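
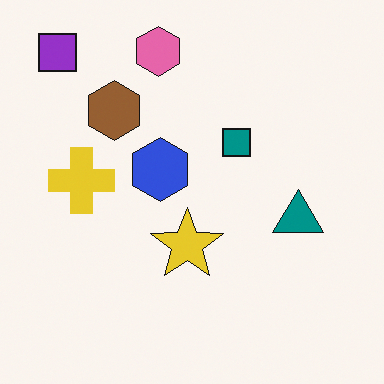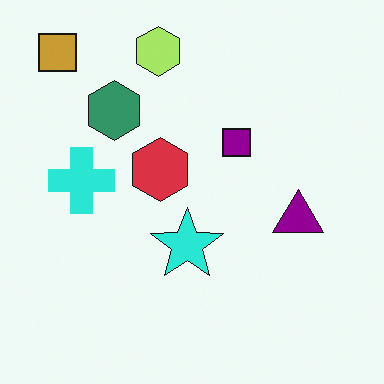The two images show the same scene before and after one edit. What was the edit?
The second image is the first hue-shifted noticeably.

Every shape's color has rotated by the same amount around the hue wheel — a uniform hue shift.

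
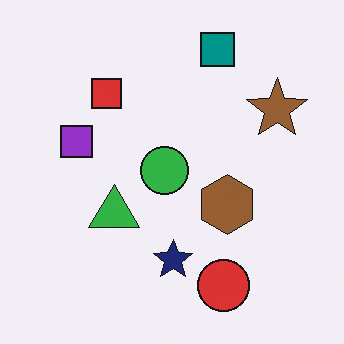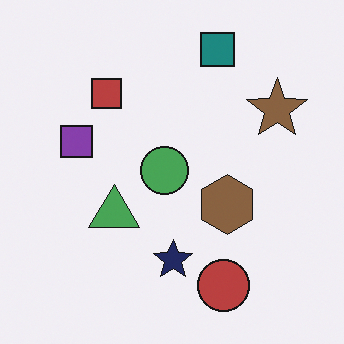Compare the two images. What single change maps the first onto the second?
It was slightly desaturated.

All colors are more muted and greyish — a global saturation change.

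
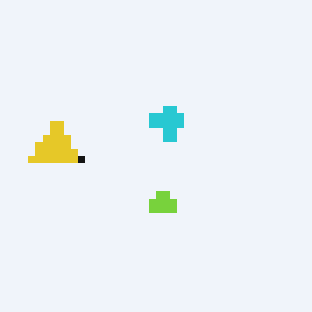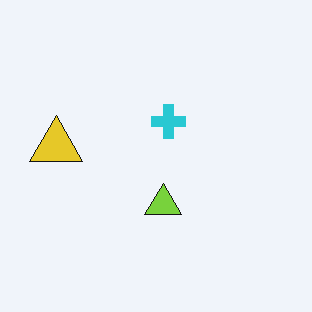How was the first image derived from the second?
The transformation is: moderately pixelated.

Shapes are reduced to large square blocks; fine edges and outlines are lost — a downscale-then-upscale (mosaic) effect.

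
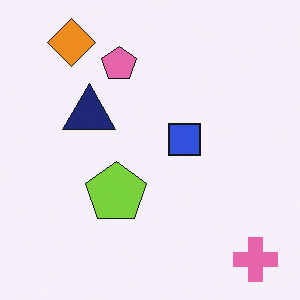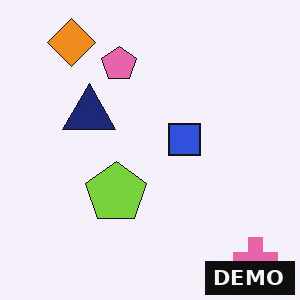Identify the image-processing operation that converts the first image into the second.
This is the original image watermarked with the text "DEMO" in the lower-right corner.

A dark label reading "DEMO" appears in the lower-right corner.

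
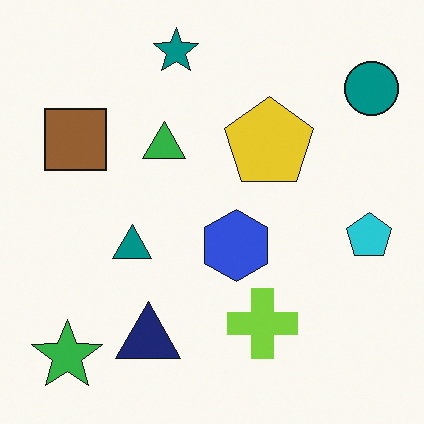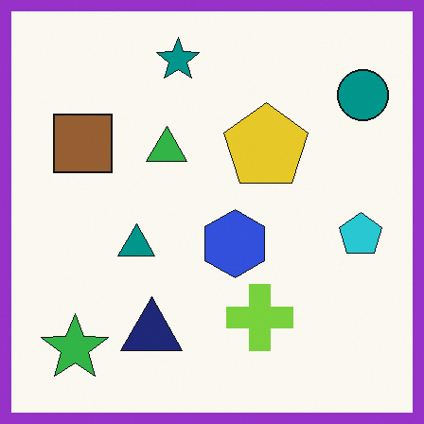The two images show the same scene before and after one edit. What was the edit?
The second image is the first framed with a purple border.

A solid purple frame runs around the edge of the second image, with the content slightly shrunk inside it.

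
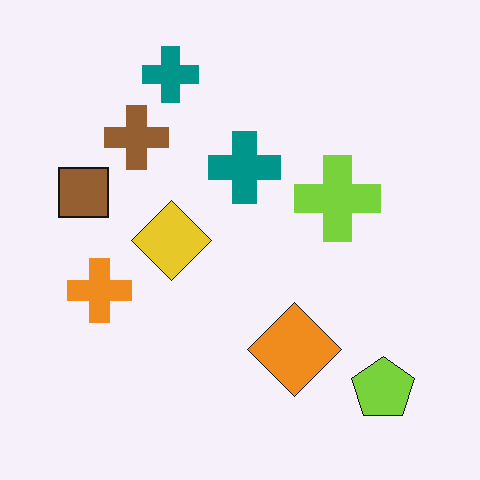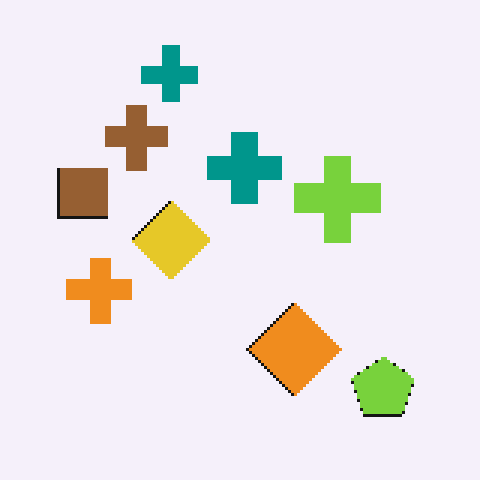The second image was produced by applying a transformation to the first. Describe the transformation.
It was lightly pixelated (a mild mosaic effect).

Shapes are reduced to large square blocks; fine edges and outlines are lost — a downscale-then-upscale (mosaic) effect.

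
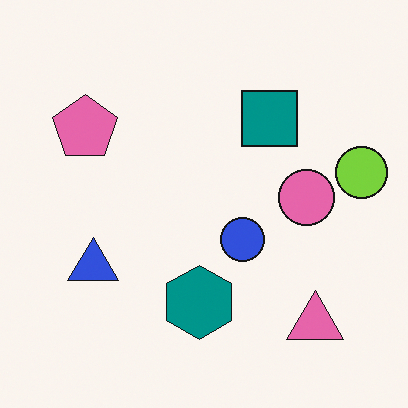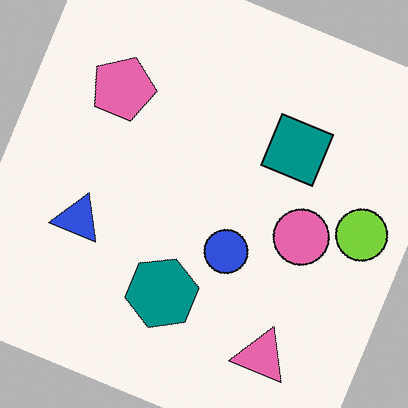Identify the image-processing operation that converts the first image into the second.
The second image is the first rotated clockwise by a clearly visible amount.

Every shape is tilted by the same angle and the image corners show triangular fill wedges — a whole-image rotation by a non-right angle.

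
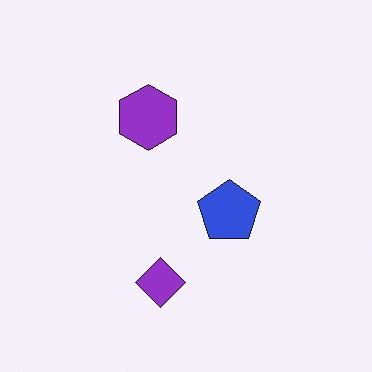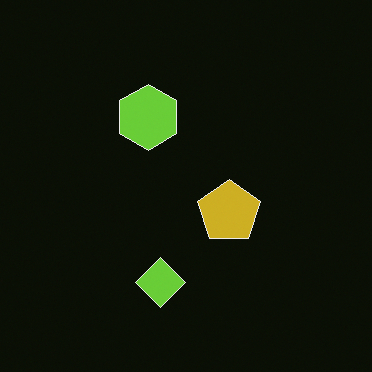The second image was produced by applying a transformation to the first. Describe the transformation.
Color-inverted (negative).

The light background has become dark and every shape's color is its complement — a photographic negative.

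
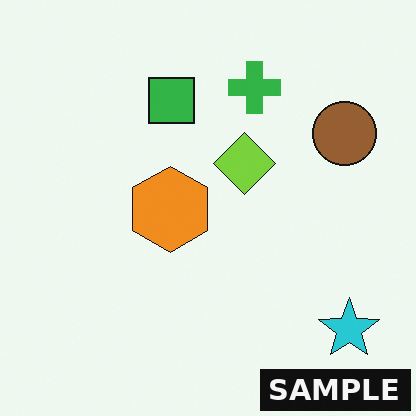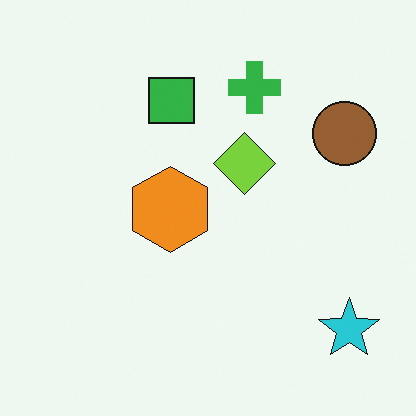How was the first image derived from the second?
This is the original image watermarked with the text "SAMPLE" in the lower-right corner.

A dark label reading "SAMPLE" appears in the lower-right corner.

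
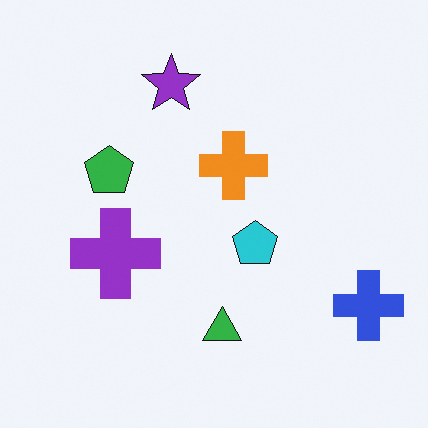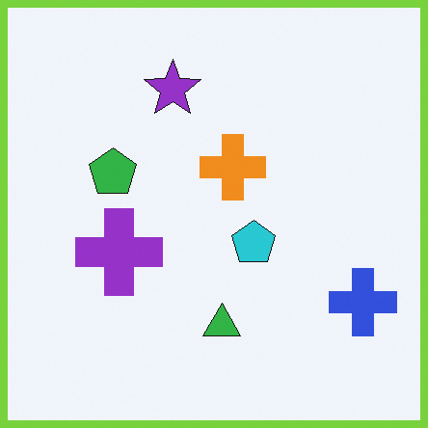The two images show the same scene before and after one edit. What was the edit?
This is the original image framed with a lime border.

A solid lime frame runs around the edge of the second image, with the content slightly shrunk inside it.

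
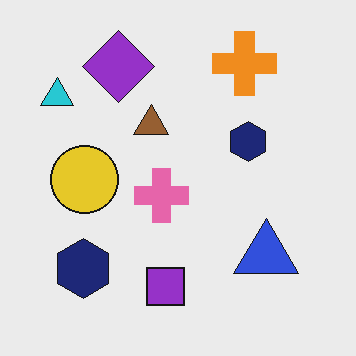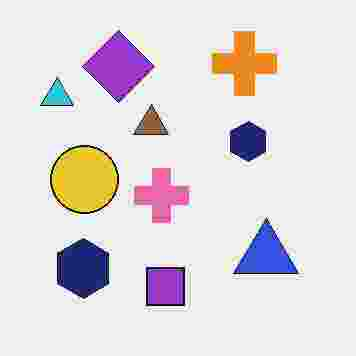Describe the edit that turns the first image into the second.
Heavily JPEG-compressed with obvious blocking artifacts.

Blocky 8×8 compression artifacts appear around shape edges and the flat background shows ringing — characteristic JPEG degradation.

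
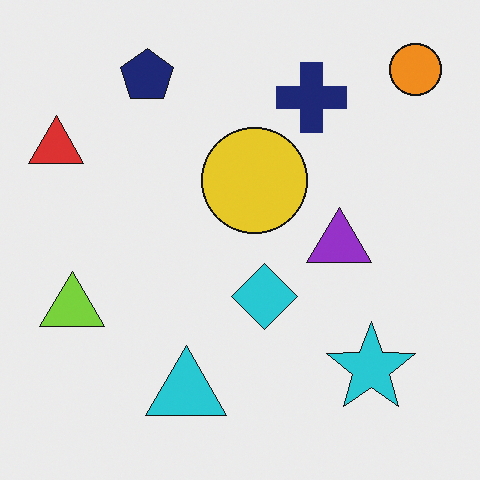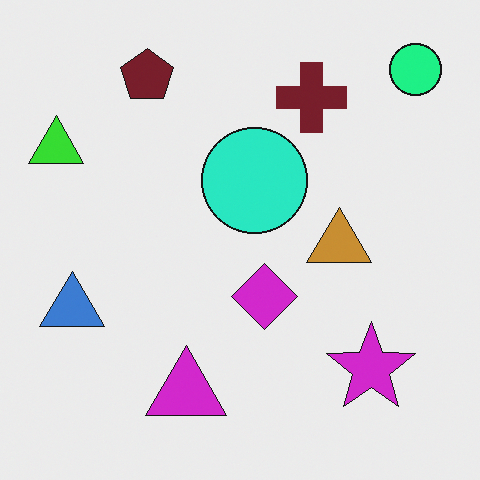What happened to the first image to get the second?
Hue-shifted by a moderate amount.

Every shape's color has rotated by the same amount around the hue wheel — a uniform hue shift.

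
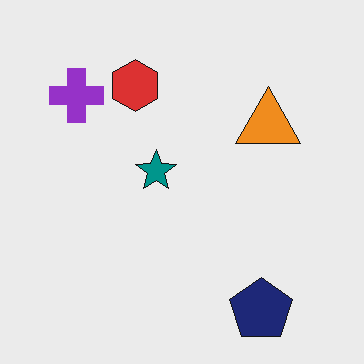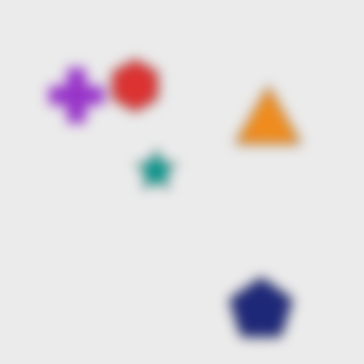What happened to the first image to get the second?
This is the original image strongly gaussian-blurred.

Shape edges and outlines are uniformly softened across the whole image.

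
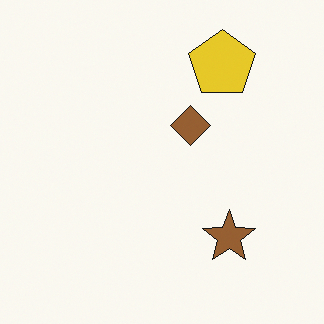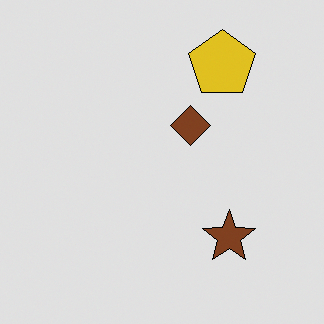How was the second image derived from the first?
It was posterized to a reduced palette.

Each flat color has snapped to a coarser quantized level — most visibly, the near-white background has dropped to a flat grey.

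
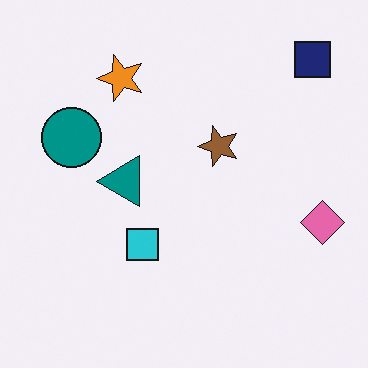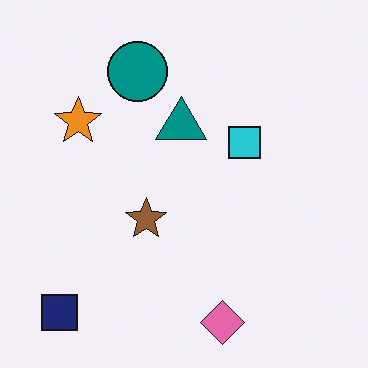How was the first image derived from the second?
Transposed (reflected across the top-left ↔ bottom-right diagonal).

Shapes have swapped their row and column positions — what was in the top-right is now in the bottom-left — a diagonal reflection.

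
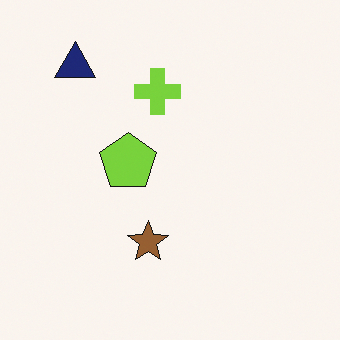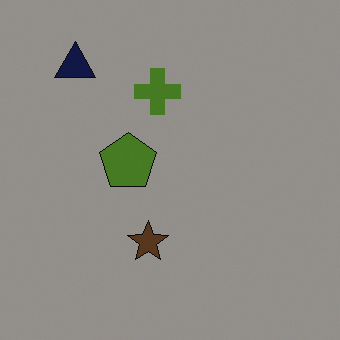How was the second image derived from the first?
This is the original image substantially darkened.

Every pixel — background and shapes alike — is uniformly darkened.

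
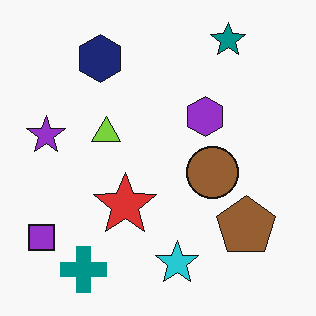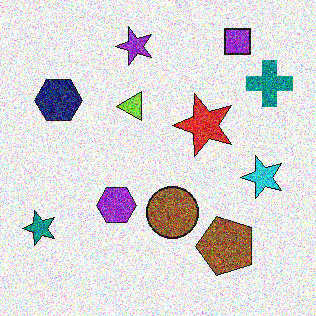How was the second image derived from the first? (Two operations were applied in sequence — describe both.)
This is the original image transposed (reflected across the top-left ↔ bottom-right diagonal), then degraded with a thick layer of grain.

Shapes have swapped their row and column positions — what was in the top-right is now in the bottom-left — a diagonal reflection. Random speckle covers the whole image, including the flat background.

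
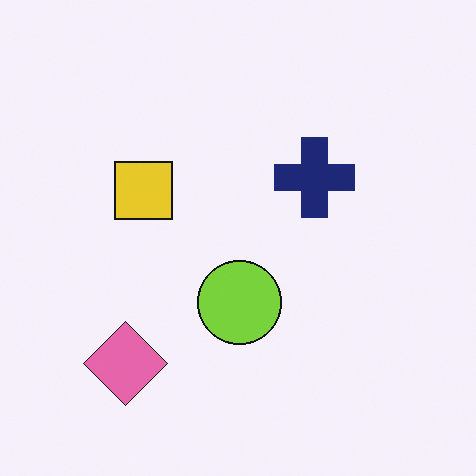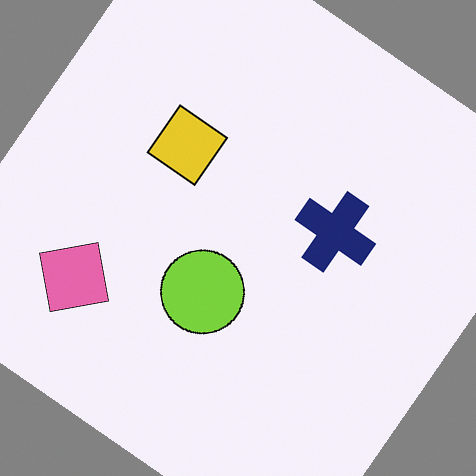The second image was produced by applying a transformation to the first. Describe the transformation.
This is the original image rotated clockwise by a large amount — several tens of degrees.

Every shape is tilted by the same angle and the image corners show triangular fill wedges — a whole-image rotation by a non-right angle.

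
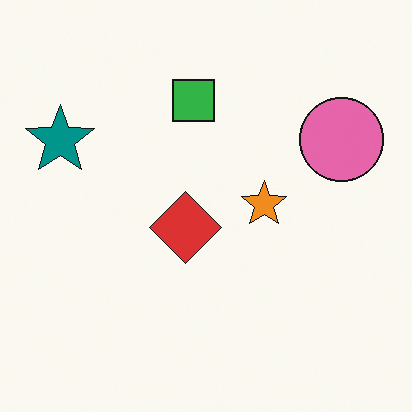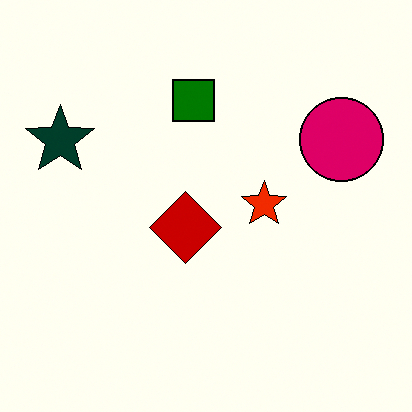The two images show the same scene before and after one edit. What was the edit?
The transformation is: given much higher contrast.

Tones are pushed away from mid-grey across the whole image — a global contrast change.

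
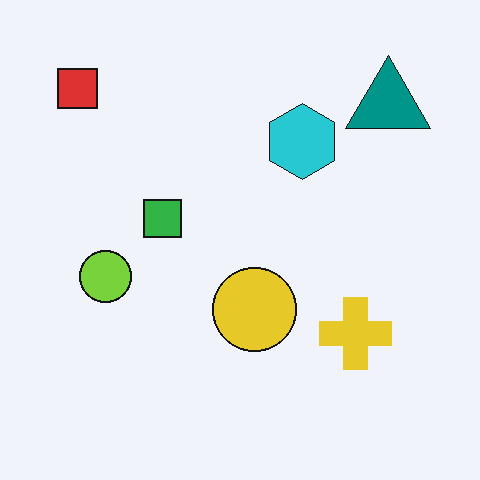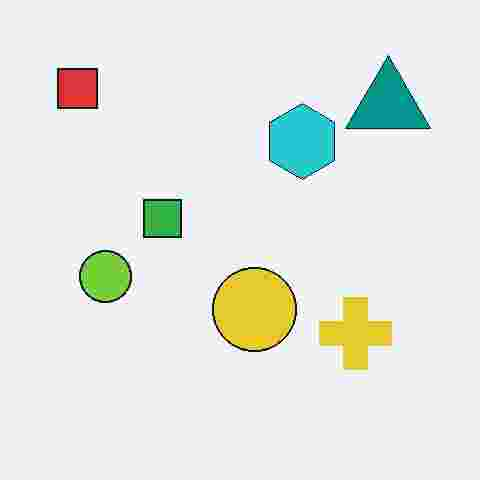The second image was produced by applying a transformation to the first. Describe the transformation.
This is the original image degraded with heavy JPEG compression.

Blocky 8×8 compression artifacts appear around shape edges and the flat background shows ringing — characteristic JPEG degradation.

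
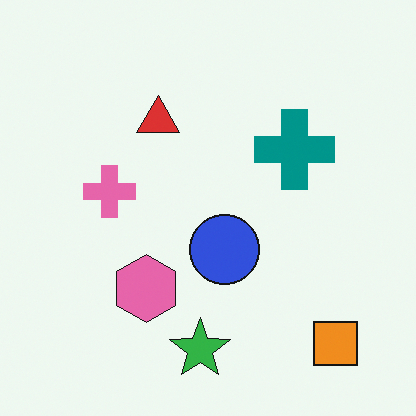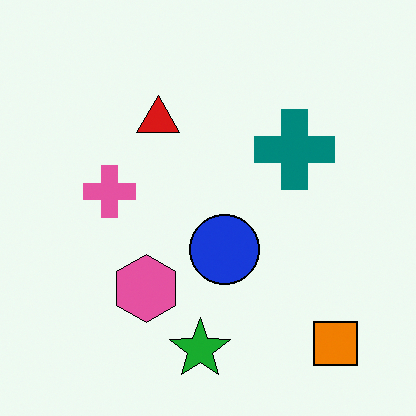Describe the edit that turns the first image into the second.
The image was given slightly increased contrast.

Tones are pushed away from mid-grey across the whole image — a global contrast change.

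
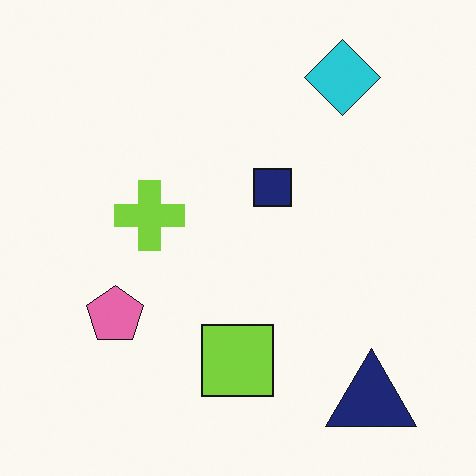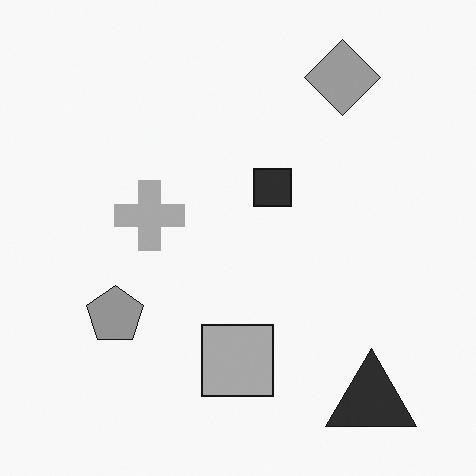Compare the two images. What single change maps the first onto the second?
The transformation is: converted to grayscale.

All color is removed — every shape is now a shade of grey.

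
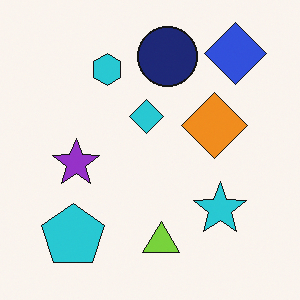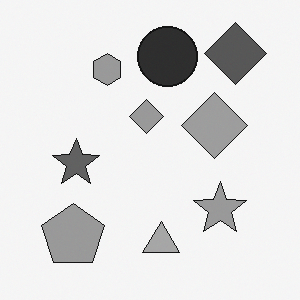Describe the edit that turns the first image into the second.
This is the original image converted to grayscale.

All color is removed — every shape is now a shade of grey.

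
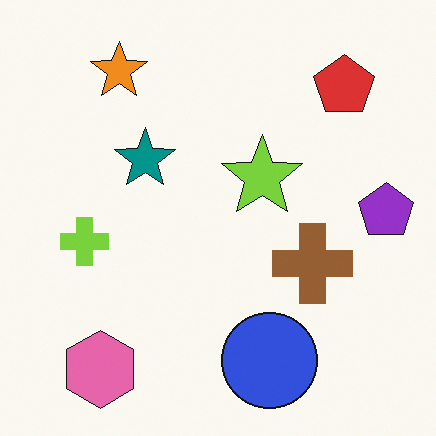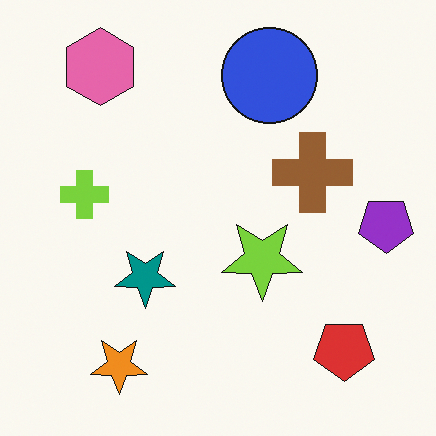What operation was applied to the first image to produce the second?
This is the original image flipped vertically (top ↔ bottom).

The pink hexagon is in the bottom-left of the first image and the top-left of the second — shapes on opposite sides of the horizontal midline have swapped in a mirror flip.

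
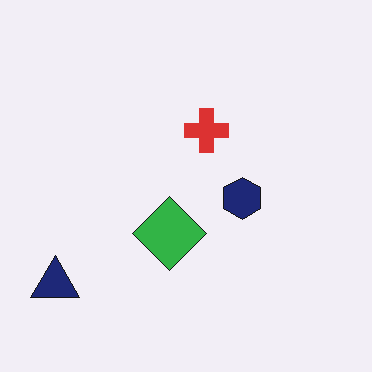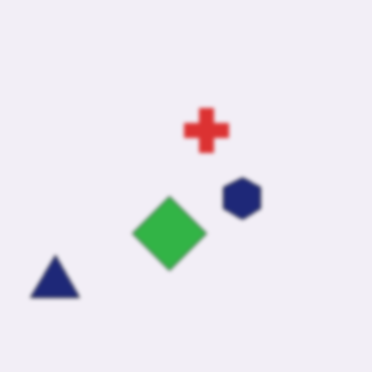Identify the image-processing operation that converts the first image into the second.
Given a subtle gaussian blur.

Shape edges and outlines are uniformly softened across the whole image.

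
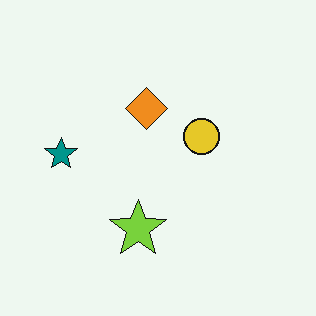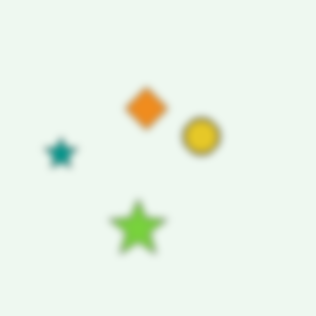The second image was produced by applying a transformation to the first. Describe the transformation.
Moderately blurred.

Shape edges and outlines are uniformly softened across the whole image.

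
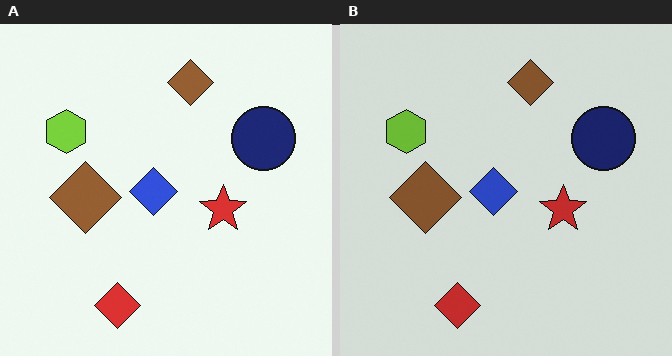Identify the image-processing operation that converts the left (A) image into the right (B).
The right (B) image is the left (A) slightly darkened.

Every pixel — background and shapes alike — is uniformly darkened.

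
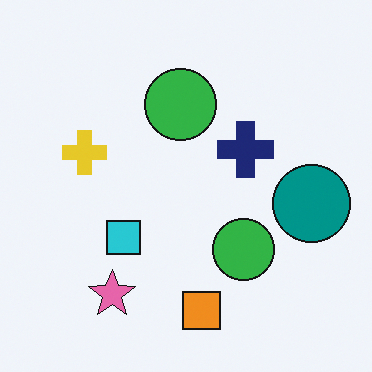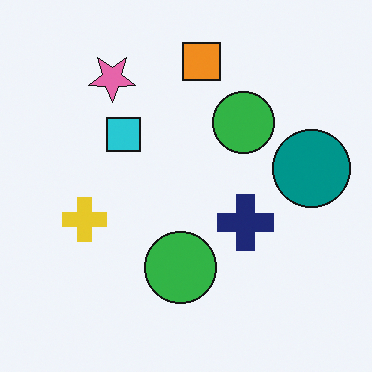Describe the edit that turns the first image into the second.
The image was flipped vertically (top ↔ bottom).

The orange square is in the bottom of the first image and the top of the second — shapes on opposite sides of the horizontal midline have swapped in a mirror flip.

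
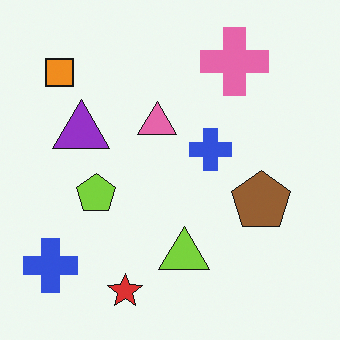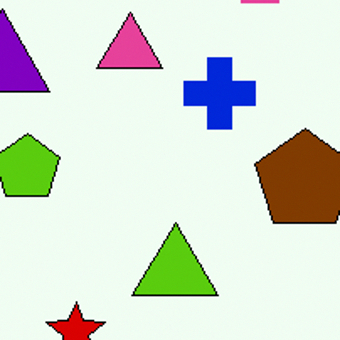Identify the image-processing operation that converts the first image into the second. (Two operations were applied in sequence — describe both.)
The second image is the first given slightly increased contrast, then cropped to a noticeably smaller region and rescaled.

Tones are pushed away from mid-grey across the whole image — a global contrast change. The visible shapes are larger and the field of view is narrower; shapes near the original edges may be partly or wholly outside the frame — a crop-and-rescale.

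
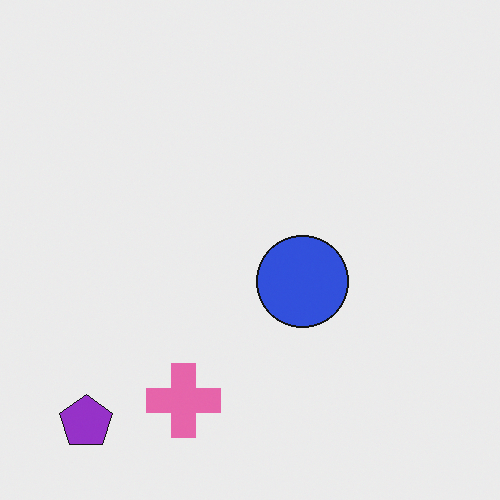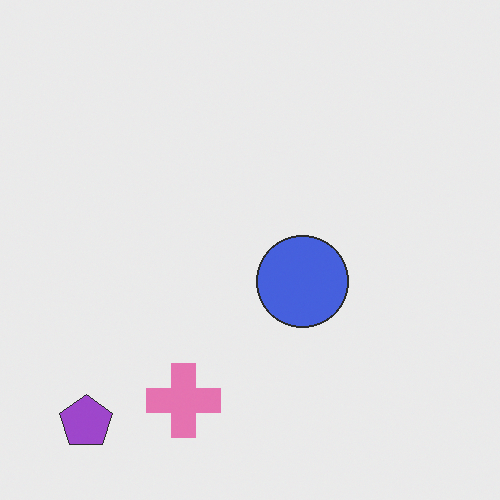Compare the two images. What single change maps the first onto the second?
The transformation is: given slightly reduced contrast.

Tones are pushed toward mid-grey across the whole image — a global contrast change.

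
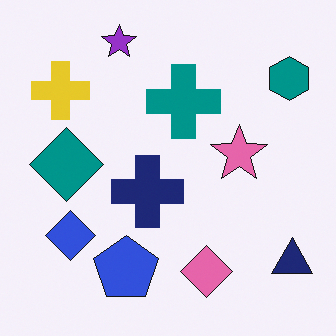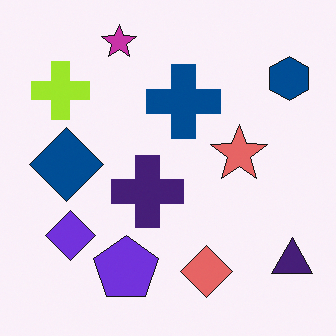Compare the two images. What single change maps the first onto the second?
Hue-shifted slightly.

Every shape's color has rotated by the same amount around the hue wheel — a uniform hue shift.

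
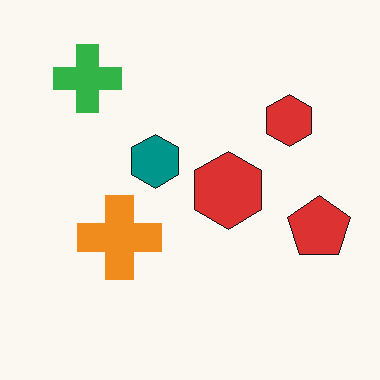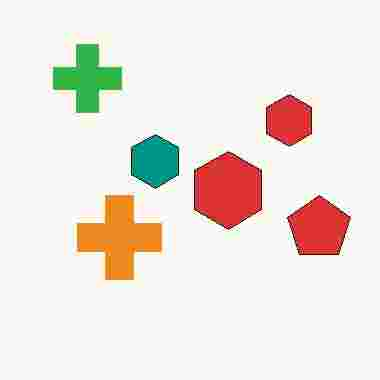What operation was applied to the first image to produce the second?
It was degraded with heavy JPEG compression.

Blocky 8×8 compression artifacts appear around shape edges and the flat background shows ringing — characteristic JPEG degradation.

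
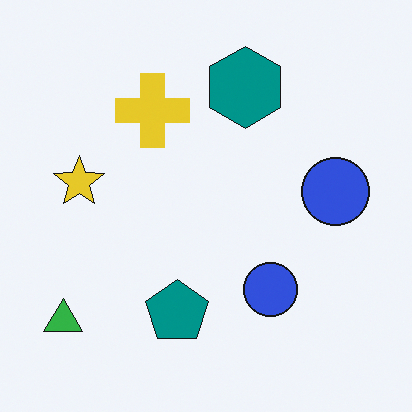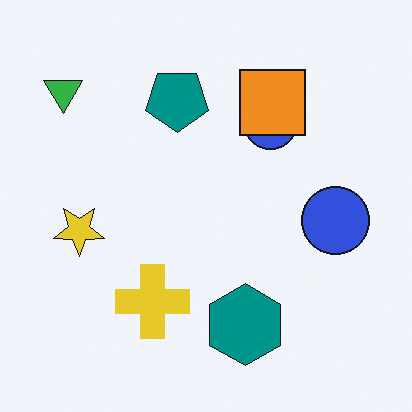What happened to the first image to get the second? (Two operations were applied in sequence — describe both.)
The image was flipped vertically (top ↔ bottom), then overlaid with an additional orange square.

The teal hexagon is in the top of the first image and the bottom of the second — shapes on opposite sides of the horizontal midline have swapped in a mirror flip. An orange square appears in the second image that is absent from the first.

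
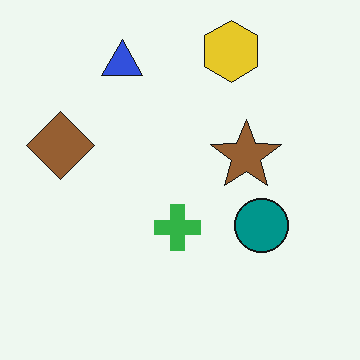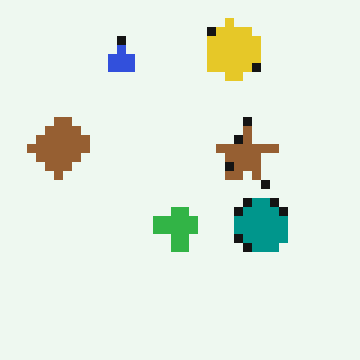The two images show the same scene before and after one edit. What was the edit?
The second image is the first heavily pixelated into large blocks.

Shapes are reduced to large square blocks; fine edges and outlines are lost — a downscale-then-upscale (mosaic) effect.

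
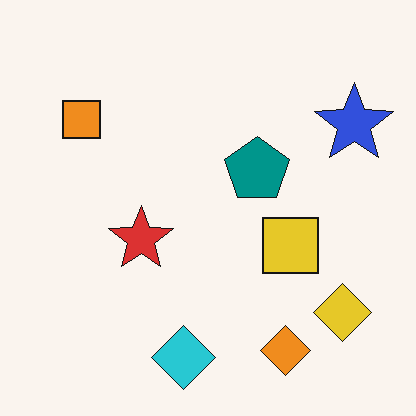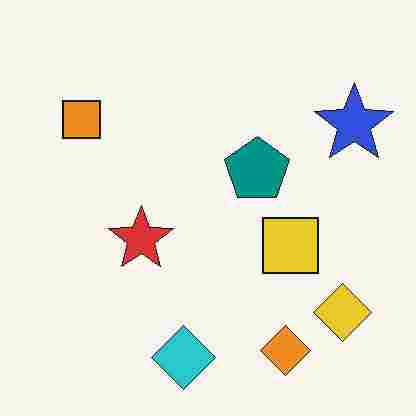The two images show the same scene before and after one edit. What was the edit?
The transformation is: degraded with heavy JPEG compression.

Blocky 8×8 compression artifacts appear around shape edges and the flat background shows ringing — characteristic JPEG degradation.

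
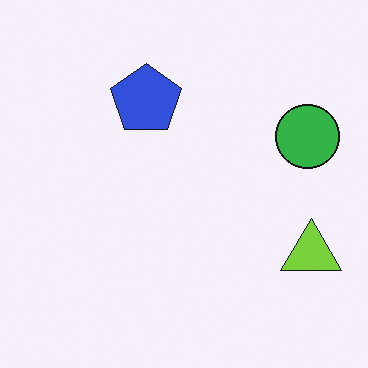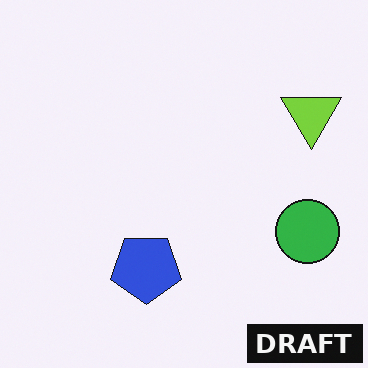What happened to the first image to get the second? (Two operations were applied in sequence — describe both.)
This is the original image flipped vertically (top ↔ bottom), then watermarked with the text "DRAFT" in the lower-right corner.

The blue pentagon is in the top of the first image and the bottom of the second — shapes on opposite sides of the horizontal midline have swapped in a mirror flip. A dark label reading "DRAFT" appears in the lower-right corner.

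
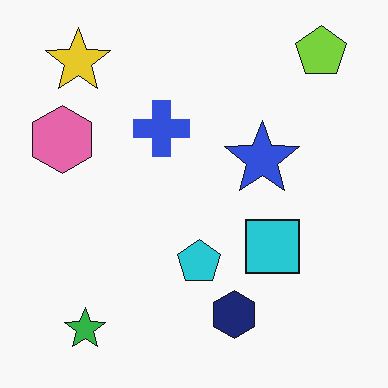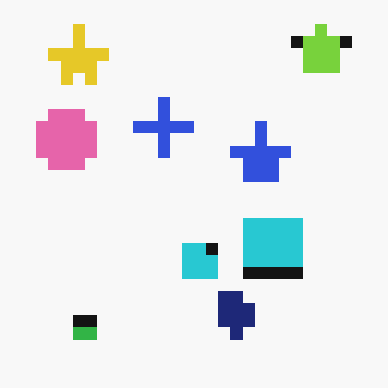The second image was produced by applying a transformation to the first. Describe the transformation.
The image was coarsely pixelated.

Shapes are reduced to large square blocks; fine edges and outlines are lost — a downscale-then-upscale (mosaic) effect.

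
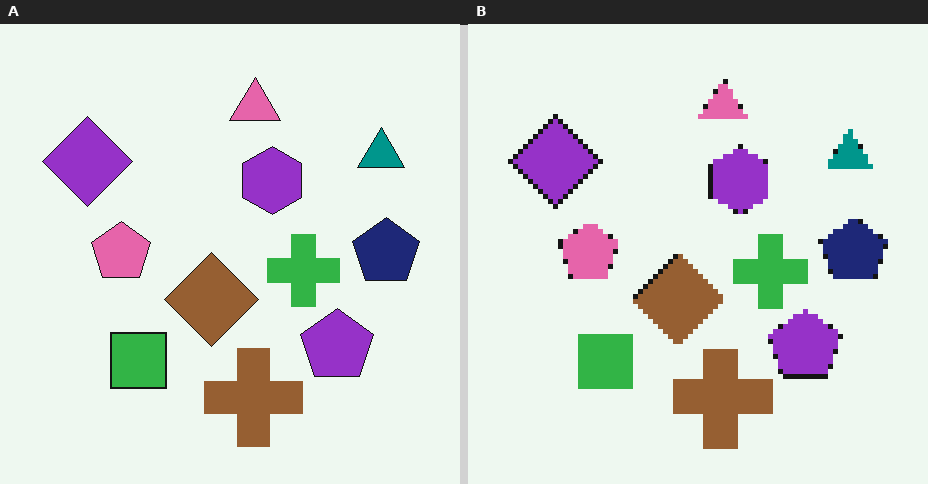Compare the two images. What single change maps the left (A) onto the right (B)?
This is the original image lightly pixelated (a mild mosaic effect).

Shapes are reduced to large square blocks; fine edges and outlines are lost — a downscale-then-upscale (mosaic) effect.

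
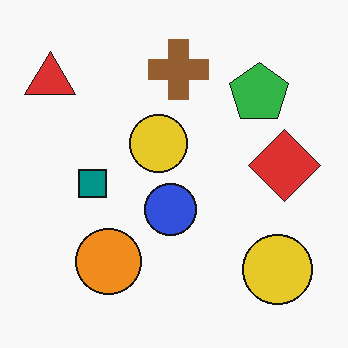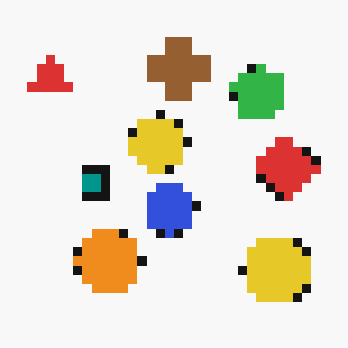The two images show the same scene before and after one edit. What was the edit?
This is the original image heavily pixelated into large blocks.

Shapes are reduced to large square blocks; fine edges and outlines are lost — a downscale-then-upscale (mosaic) effect.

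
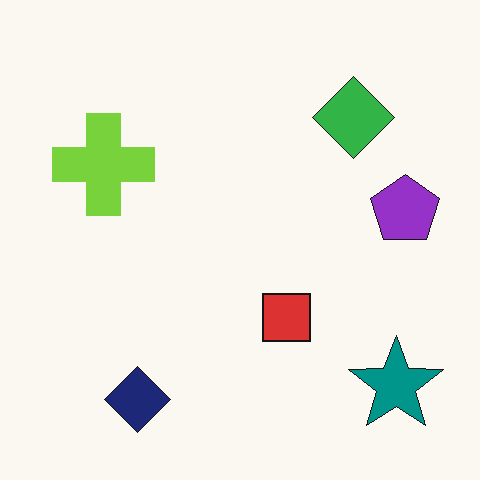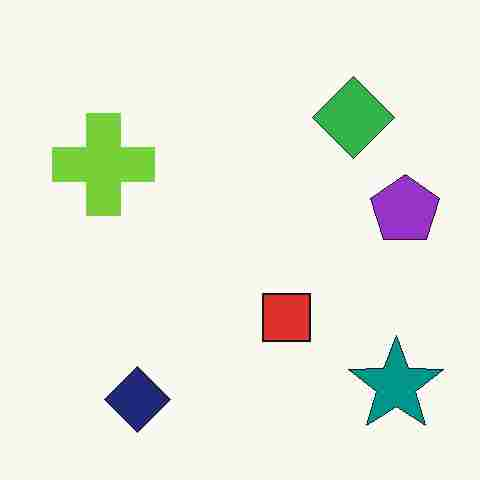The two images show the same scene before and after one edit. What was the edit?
The second image is the first heavily JPEG-compressed with obvious blocking artifacts.

Blocky 8×8 compression artifacts appear around shape edges and the flat background shows ringing — characteristic JPEG degradation.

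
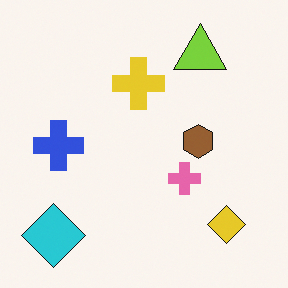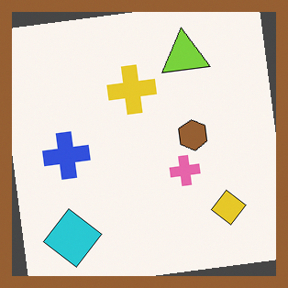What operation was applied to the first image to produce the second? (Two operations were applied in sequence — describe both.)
It was rotated counter-clockwise by a small amount, then framed with a brown border.

Every shape is tilted by the same angle and the image corners show triangular fill wedges — a whole-image rotation by a non-right angle. A solid brown frame runs around the edge of the second image, with the content slightly shrunk inside it.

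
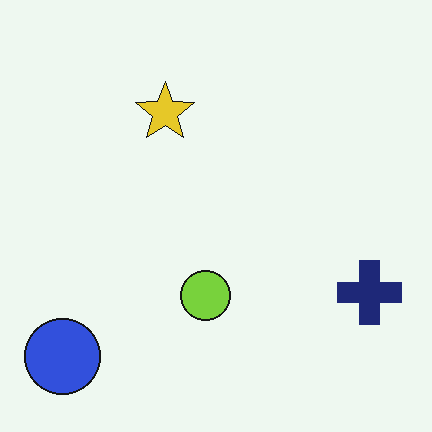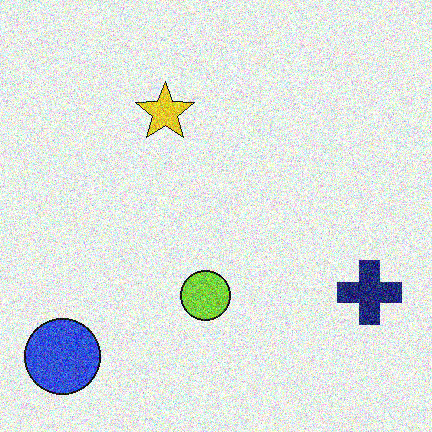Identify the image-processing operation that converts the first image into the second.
This is the original image degraded with strong gaussian noise.

Random speckle covers the whole image, including the flat background.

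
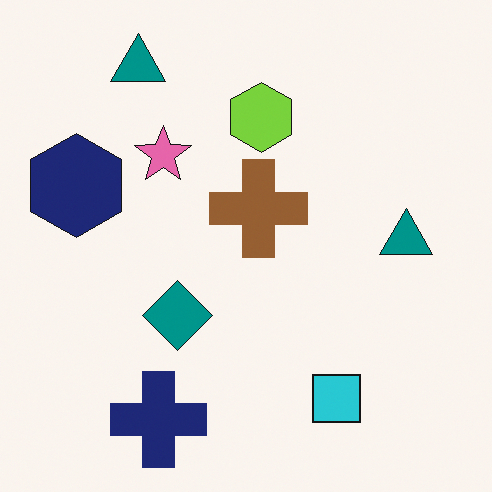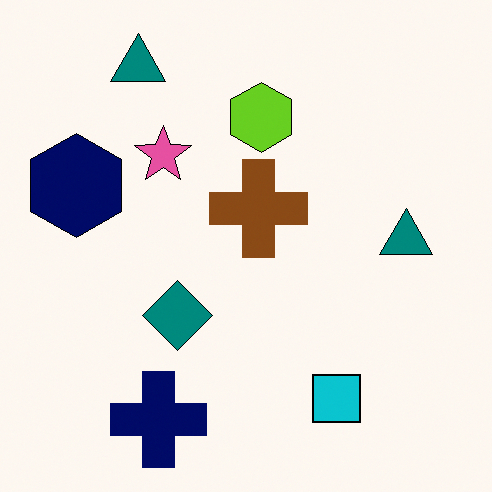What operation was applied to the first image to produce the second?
This is the original image given slightly increased contrast.

Tones are pushed away from mid-grey across the whole image — a global contrast change.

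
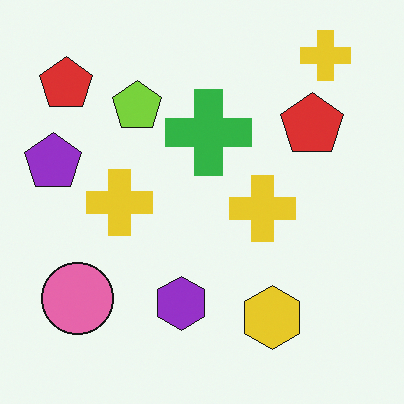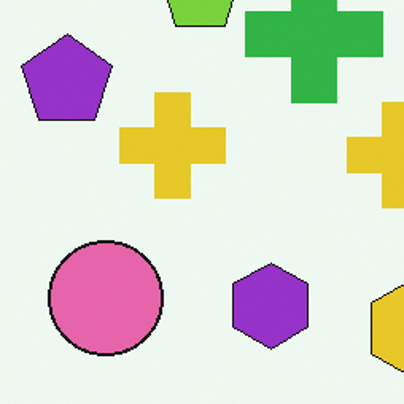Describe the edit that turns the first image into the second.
Cropped to a modestly smaller region and rescaled.

The visible shapes are larger and the field of view is narrower; shapes near the original edges may be partly or wholly outside the frame — a crop-and-rescale.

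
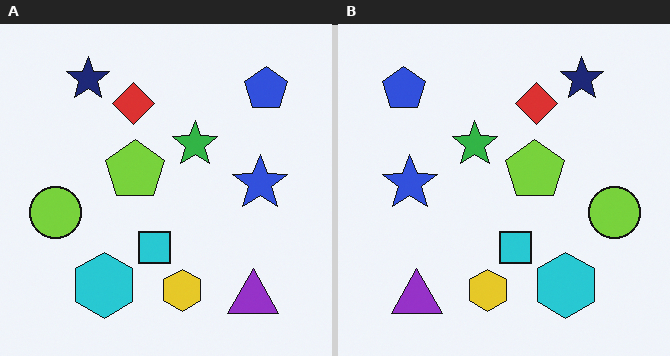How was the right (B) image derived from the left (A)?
The transformation is: flipped horizontally (left ↔ right).

The lime circle is in the left of the left (A) image and the right of the right (B) — shapes on opposite sides of the vertical midline have swapped in a mirror flip.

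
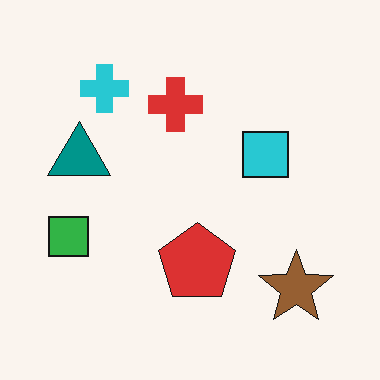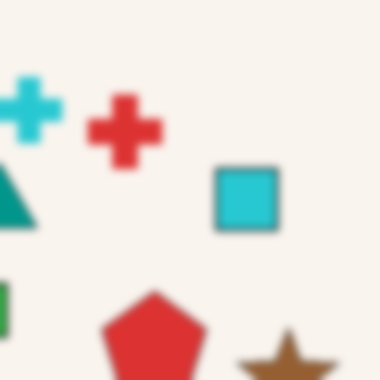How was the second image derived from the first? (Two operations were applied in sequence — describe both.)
The transformation is: cropped to a modestly smaller region and rescaled, then moderately blurred.

The visible shapes are larger and the field of view is narrower; shapes near the original edges may be partly or wholly outside the frame — a crop-and-rescale. Shape edges and outlines are uniformly softened across the whole image.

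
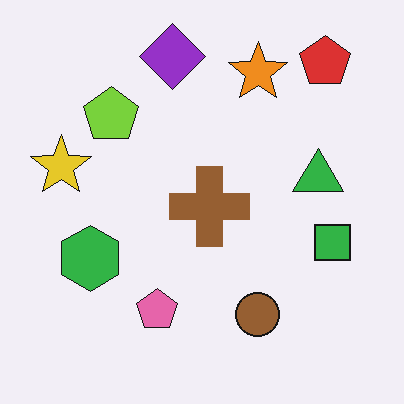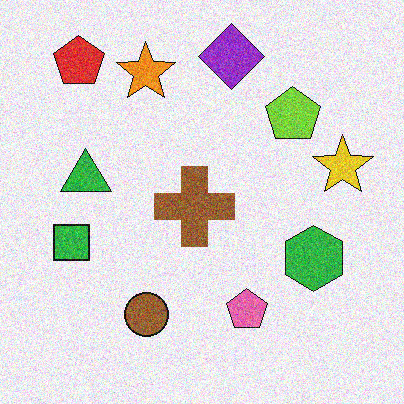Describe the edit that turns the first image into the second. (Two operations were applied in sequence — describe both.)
It was degraded with visible gaussian noise, then flipped horizontally (left ↔ right).

Random speckle covers the whole image, including the flat background. The yellow star is in the left of the first image and the right of the second — shapes on opposite sides of the vertical midline have swapped in a mirror flip.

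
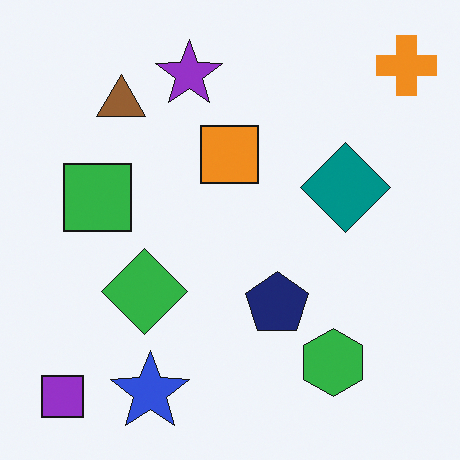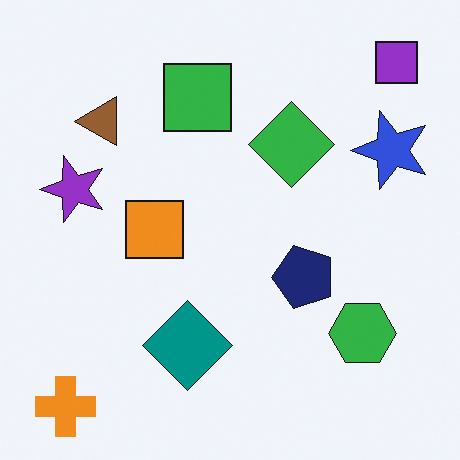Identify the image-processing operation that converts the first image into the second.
The second image is the first transposed (reflected across the top-left ↔ bottom-right diagonal).

Shapes have swapped their row and column positions — what was in the top-right is now in the bottom-left — a diagonal reflection.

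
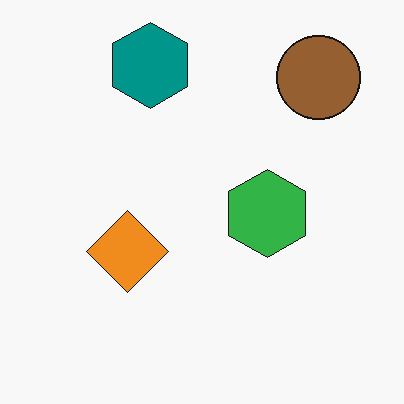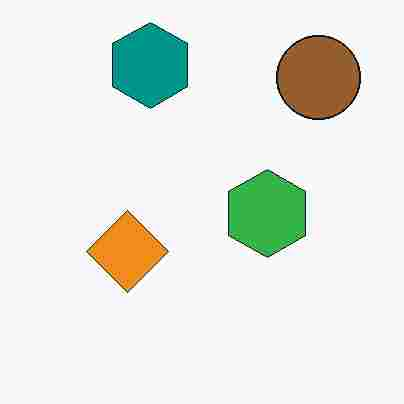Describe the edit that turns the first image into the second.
Heavily JPEG-compressed with obvious blocking artifacts.

Blocky 8×8 compression artifacts appear around shape edges and the flat background shows ringing — characteristic JPEG degradation.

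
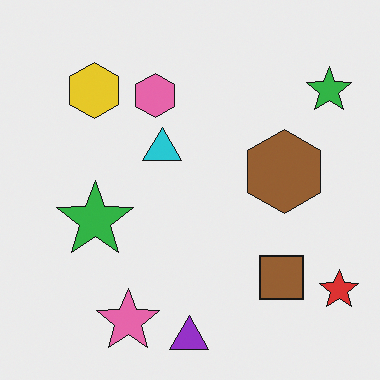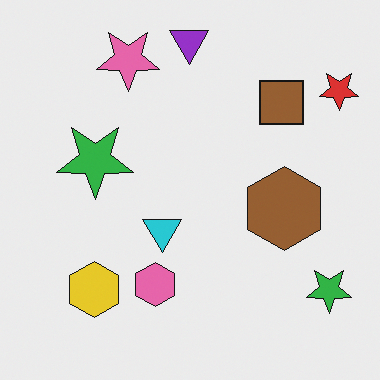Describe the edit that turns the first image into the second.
It was flipped vertically (top ↔ bottom).

The purple triangle is in the bottom of the first image and the top of the second — shapes on opposite sides of the horizontal midline have swapped in a mirror flip.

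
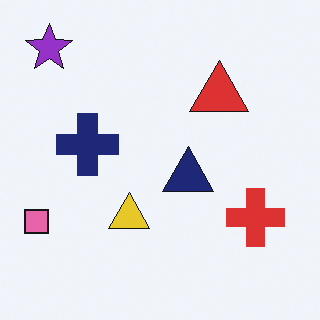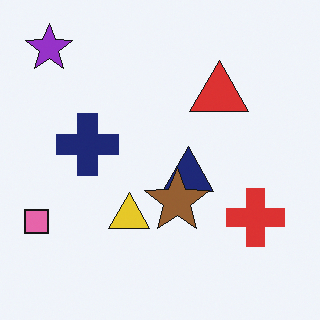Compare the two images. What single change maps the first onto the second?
It was overlaid with an additional brown star.

A brown star appears in the second image that is absent from the first.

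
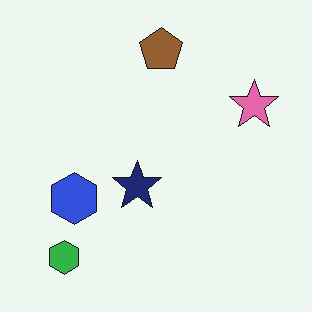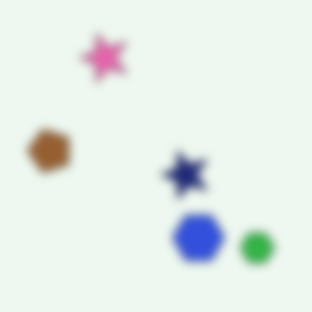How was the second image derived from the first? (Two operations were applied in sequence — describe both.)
It was strongly gaussian-blurred, then rotated 90° counter-clockwise.

Shape edges and outlines are uniformly softened across the whole image. The green hexagon sits in the bottom-left of the first image and the bottom-right of the second — consistent with a whole-image 90° counter-clockwise rotation.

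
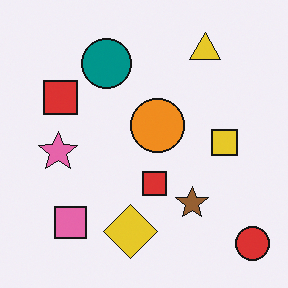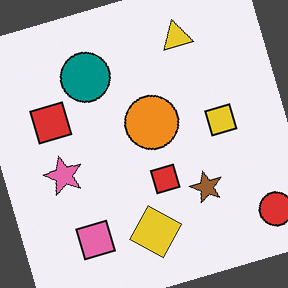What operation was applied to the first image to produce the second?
This is the original image rotated counter-clockwise by a clearly visible amount.

Every shape is tilted by the same angle and the image corners show triangular fill wedges — a whole-image rotation by a non-right angle.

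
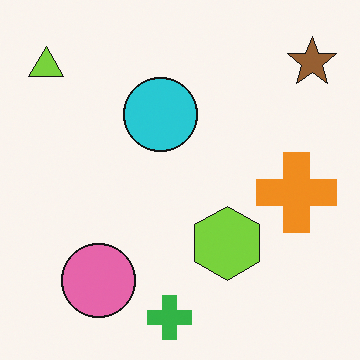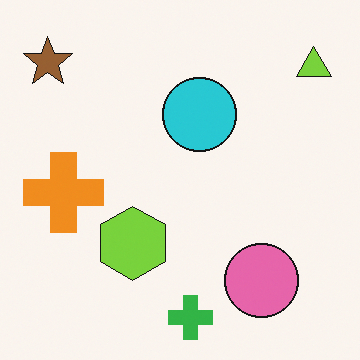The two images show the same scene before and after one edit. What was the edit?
It was flipped horizontally (left ↔ right).

The lime triangle is in the top-left of the first image and the top-right of the second — shapes on opposite sides of the vertical midline have swapped in a mirror flip.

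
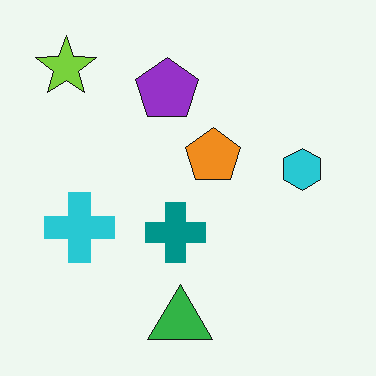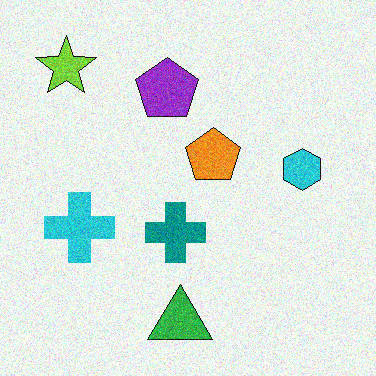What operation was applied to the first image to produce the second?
The image was degraded with moderate additive noise.

Random speckle covers the whole image, including the flat background.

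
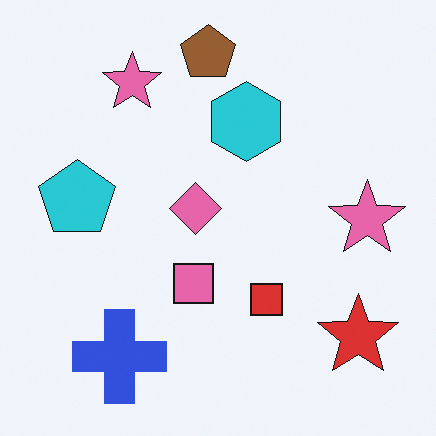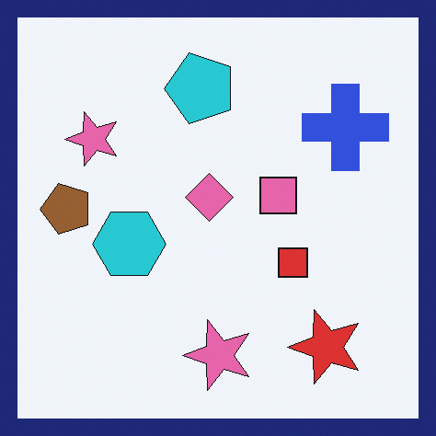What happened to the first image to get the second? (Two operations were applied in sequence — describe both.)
The second image is the first transposed (reflected across the top-left ↔ bottom-right diagonal), then framed with a navy border.

Shapes have swapped their row and column positions — what was in the top-right is now in the bottom-left — a diagonal reflection. A solid navy frame runs around the edge of the second image, with the content slightly shrunk inside it.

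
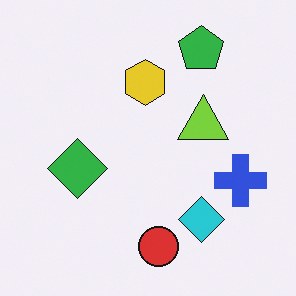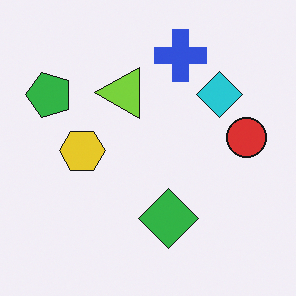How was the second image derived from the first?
The second image is the first rotated 90° counter-clockwise.

The green pentagon sits in the top-right of the first image and the top-left of the second — consistent with a whole-image 90° counter-clockwise rotation.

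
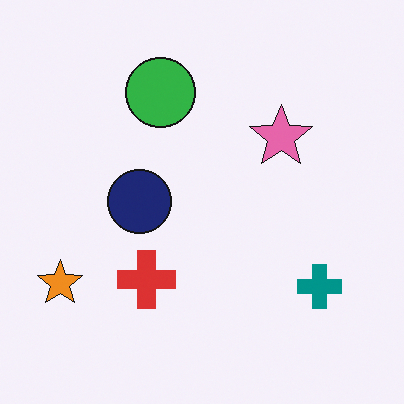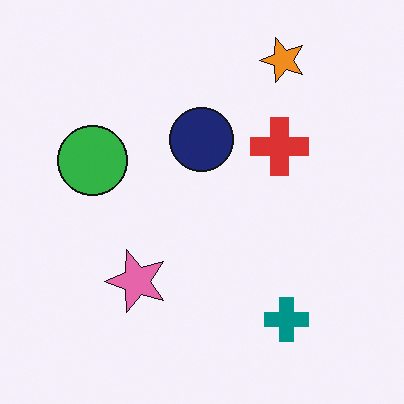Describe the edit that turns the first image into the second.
It was transposed (reflected across the top-left ↔ bottom-right diagonal).

Shapes have swapped their row and column positions — what was in the top-right is now in the bottom-left — a diagonal reflection.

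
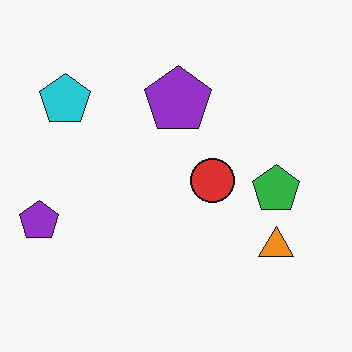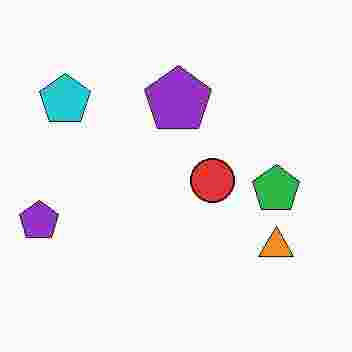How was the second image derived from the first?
Degraded with heavy JPEG compression.

Blocky 8×8 compression artifacts appear around shape edges and the flat background shows ringing — characteristic JPEG degradation.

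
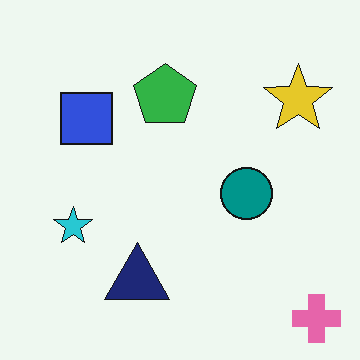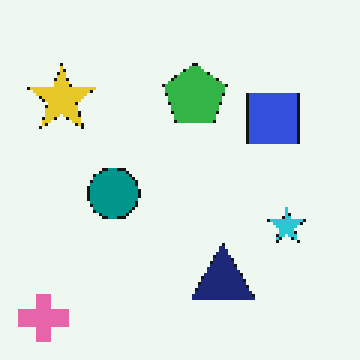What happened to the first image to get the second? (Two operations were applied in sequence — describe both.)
The second image is the first flipped horizontally (left ↔ right), then mildly pixelated.

The pink cross is in the bottom-right of the first image and the bottom-left of the second — shapes on opposite sides of the vertical midline have swapped in a mirror flip. Shapes are reduced to large square blocks; fine edges and outlines are lost — a downscale-then-upscale (mosaic) effect.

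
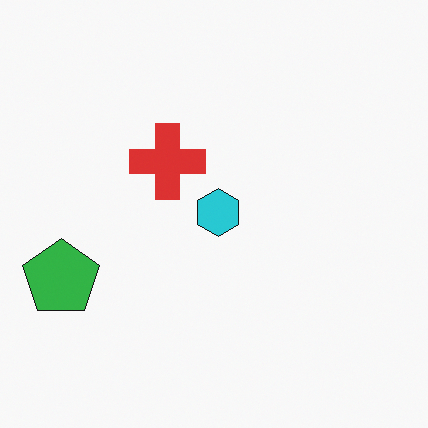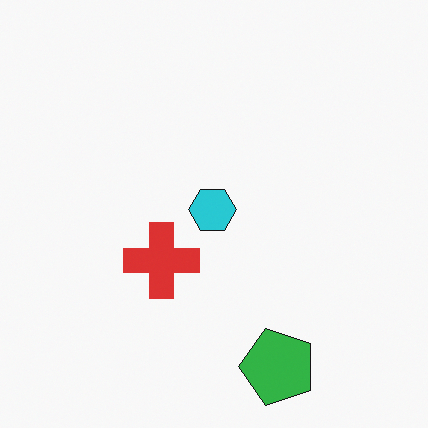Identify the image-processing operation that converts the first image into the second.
The image was rotated 90° counter-clockwise.

The green pentagon sits in the left of the first image and the bottom of the second — consistent with a whole-image 90° counter-clockwise rotation.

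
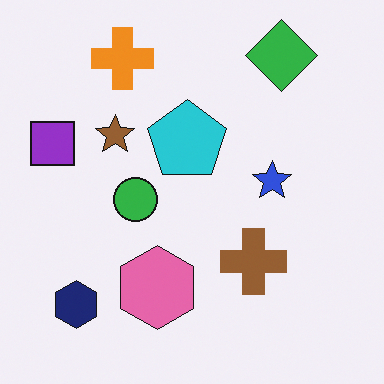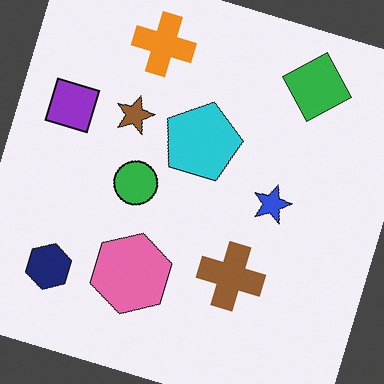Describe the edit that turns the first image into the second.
The second image is the first rotated clockwise by a clearly visible amount.

Every shape is tilted by the same angle and the image corners show triangular fill wedges — a whole-image rotation by a non-right angle.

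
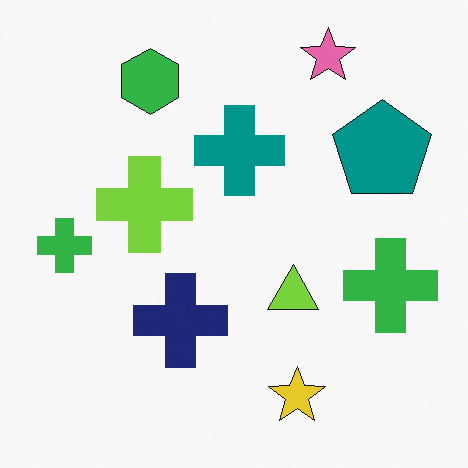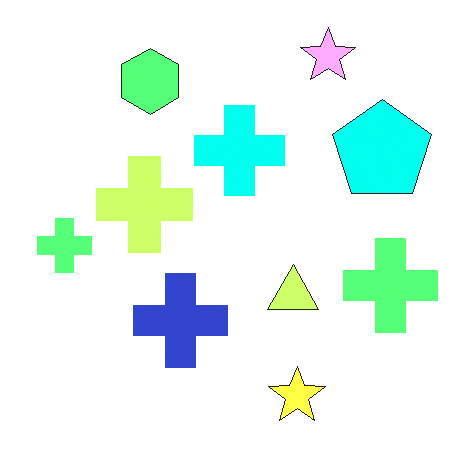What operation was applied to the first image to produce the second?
This is the original image substantially brightened.

Every pixel — background and shapes alike — is uniformly brightened.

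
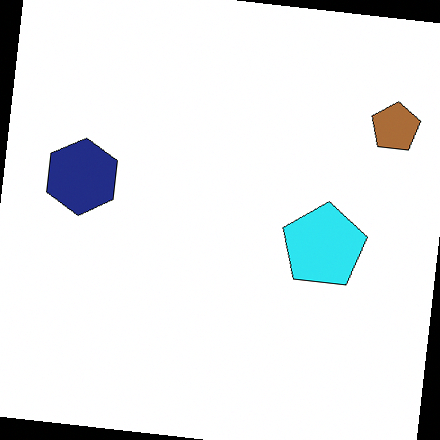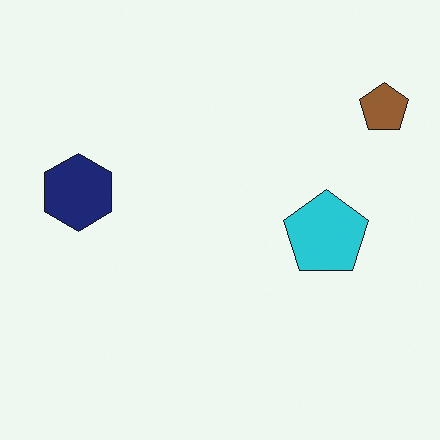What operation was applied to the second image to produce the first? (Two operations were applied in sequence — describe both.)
It was rotated clockwise by a small amount, then brightened a little.

Every shape is tilted by the same angle and the image corners show triangular fill wedges — a whole-image rotation by a non-right angle. Every pixel — background and shapes alike — is uniformly brightened.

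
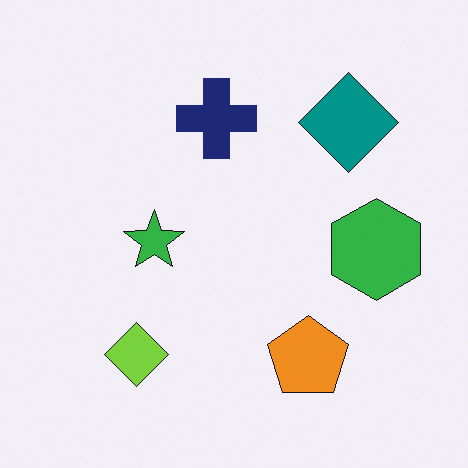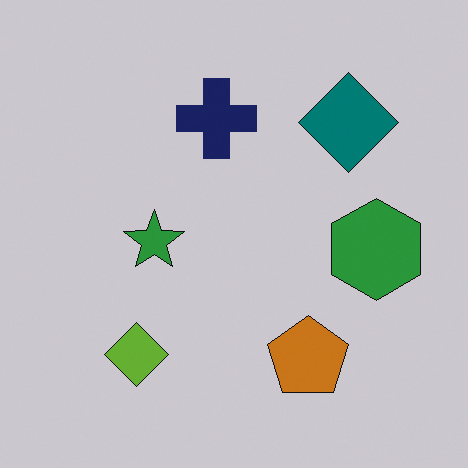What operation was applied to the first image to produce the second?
The transformation is: darkened a little.

Every pixel — background and shapes alike — is uniformly darkened.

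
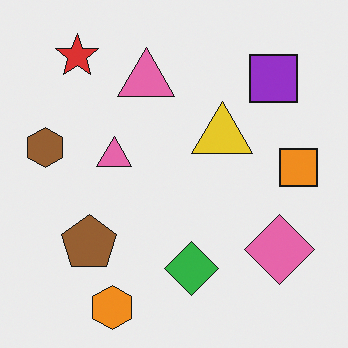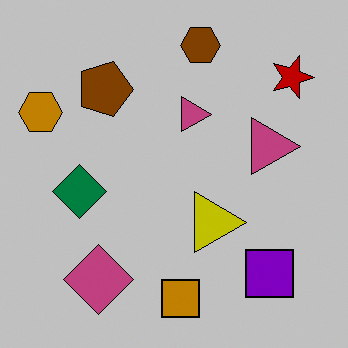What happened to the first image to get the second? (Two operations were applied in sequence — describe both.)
Heavily posterized to just a handful of flat colors, then rotated 90° clockwise.

Each flat color has snapped to a coarser quantized level — most visibly, the near-white background has dropped to a flat grey. The red star sits in the top-left of the first image and the top-right of the second — consistent with a whole-image 90° clockwise rotation.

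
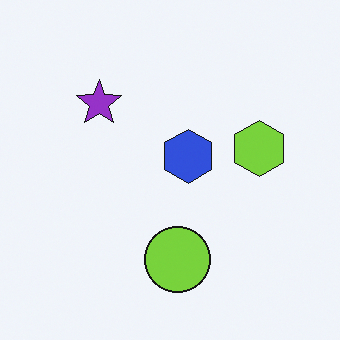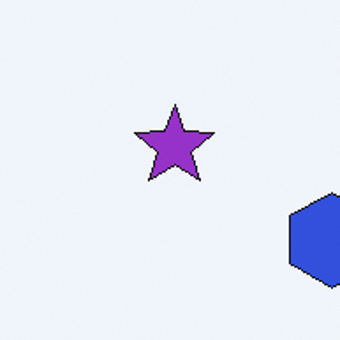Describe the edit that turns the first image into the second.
This is the original image cropped tightly and scaled back up.

The visible shapes are larger and the field of view is narrower; shapes near the original edges may be partly or wholly outside the frame — a crop-and-rescale.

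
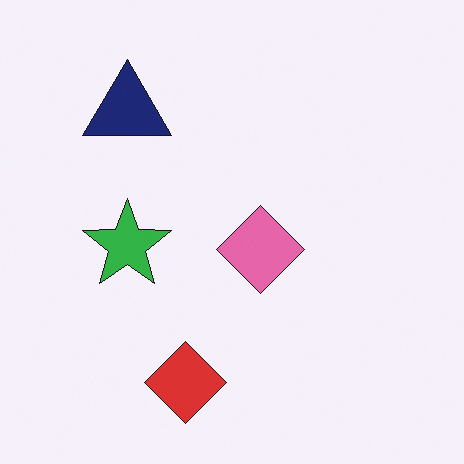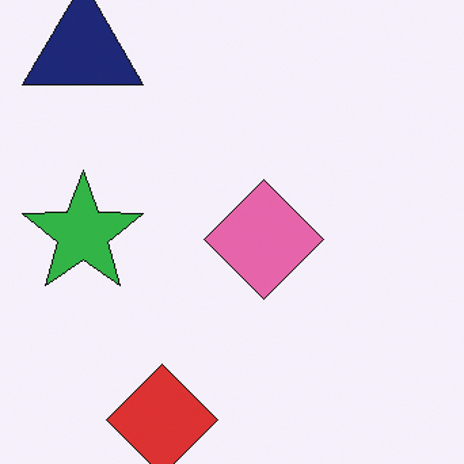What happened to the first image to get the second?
The image was cropped slightly and scaled back up.

The visible shapes are larger and the field of view is narrower; shapes near the original edges may be partly or wholly outside the frame — a crop-and-rescale.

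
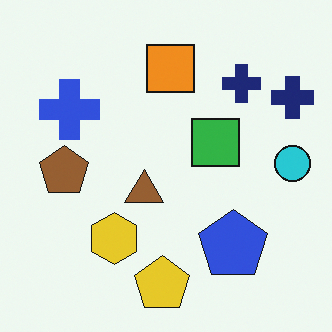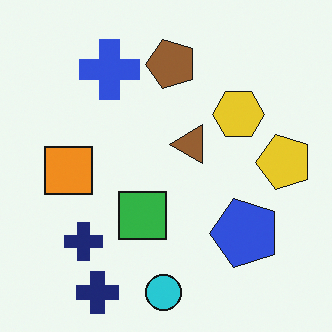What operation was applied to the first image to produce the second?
Transposed (reflected across the top-left ↔ bottom-right diagonal).

Shapes have swapped their row and column positions — what was in the top-right is now in the bottom-left — a diagonal reflection.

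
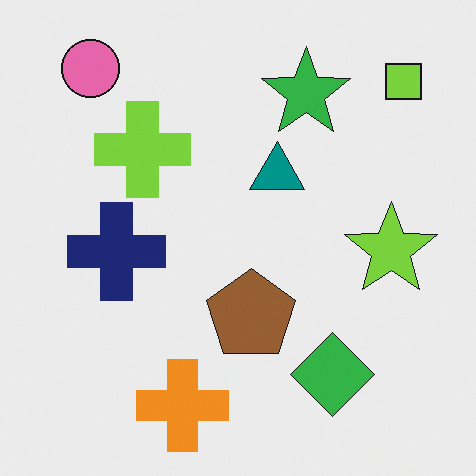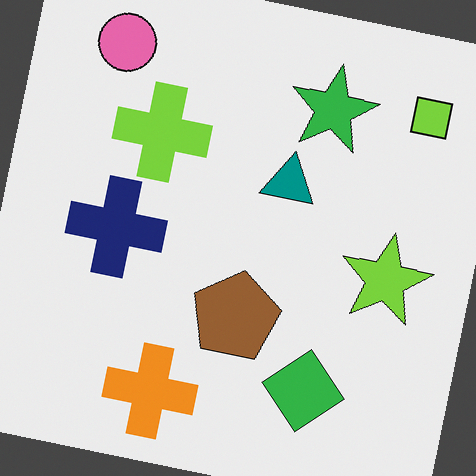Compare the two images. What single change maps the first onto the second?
It was rotated clockwise by a slight angle.

Every shape is tilted by the same angle and the image corners show triangular fill wedges — a whole-image rotation by a non-right angle.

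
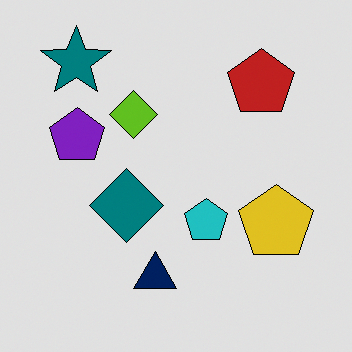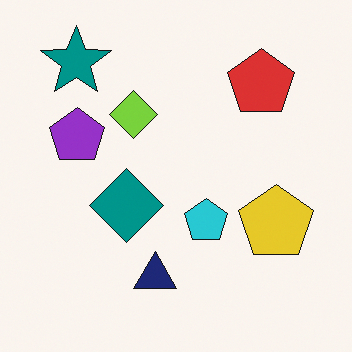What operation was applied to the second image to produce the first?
The first image is the second posterized to a reduced palette.

Each flat color has snapped to a coarser quantized level — most visibly, the near-white background has dropped to a flat grey.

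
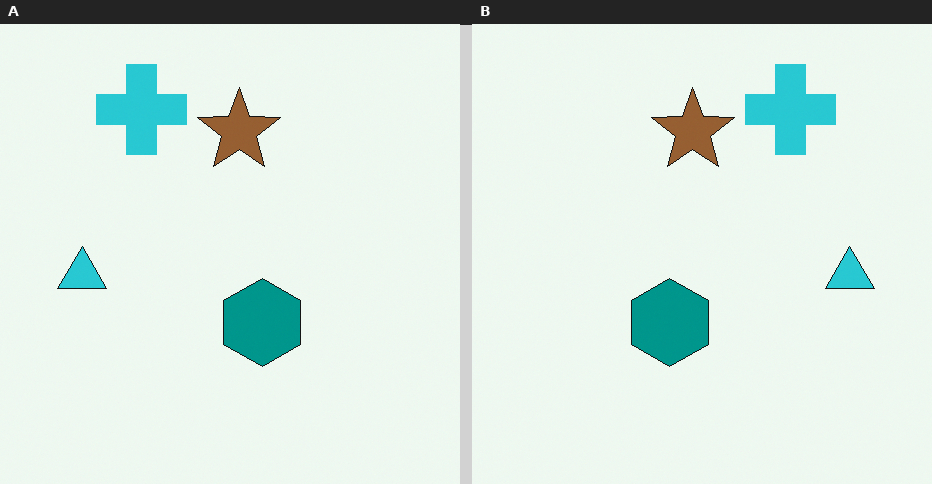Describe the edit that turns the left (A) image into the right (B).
The transformation is: flipped horizontally (left ↔ right).

The cyan triangle is in the left of the left (A) image and the right of the right (B) — shapes on opposite sides of the vertical midline have swapped in a mirror flip.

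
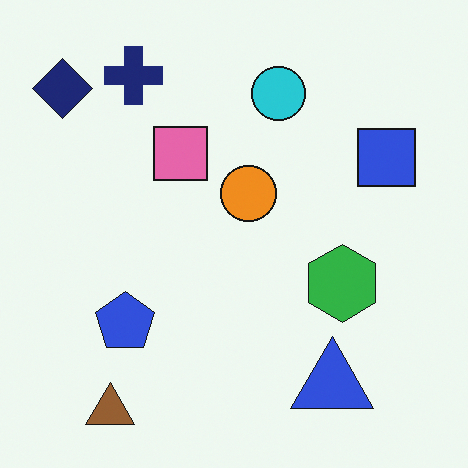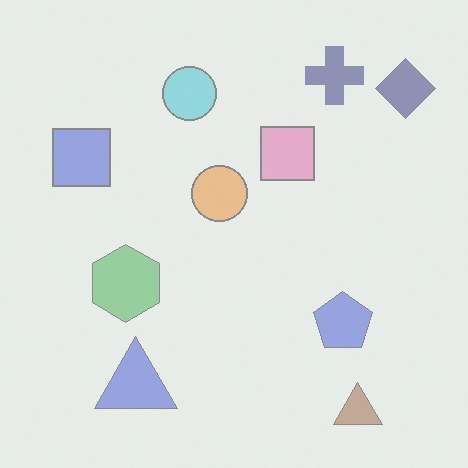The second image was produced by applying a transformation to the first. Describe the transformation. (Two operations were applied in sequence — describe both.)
The transformation is: washed out (contrast reduced), then flipped horizontally (left ↔ right).

Tones are pushed toward mid-grey across the whole image — a global contrast change. The navy diamond is in the top-left of the first image and the top-right of the second — shapes on opposite sides of the vertical midline have swapped in a mirror flip.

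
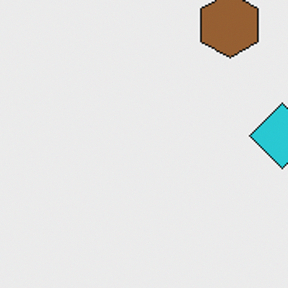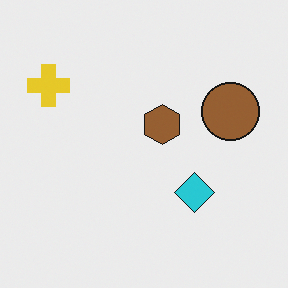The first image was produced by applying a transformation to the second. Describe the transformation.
The first image is the second cropped to a noticeably smaller region and rescaled.

The visible shapes are larger and the field of view is narrower; shapes near the original edges may be partly or wholly outside the frame — a crop-and-rescale.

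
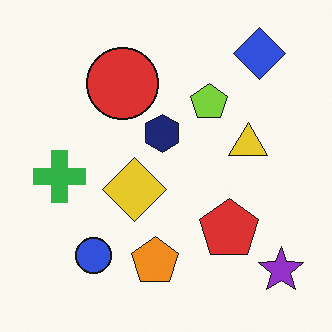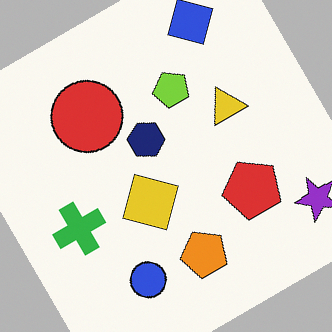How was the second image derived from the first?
This is the original image rotated counter-clockwise by a large amount — several tens of degrees.

Every shape is tilted by the same angle and the image corners show triangular fill wedges — a whole-image rotation by a non-right angle.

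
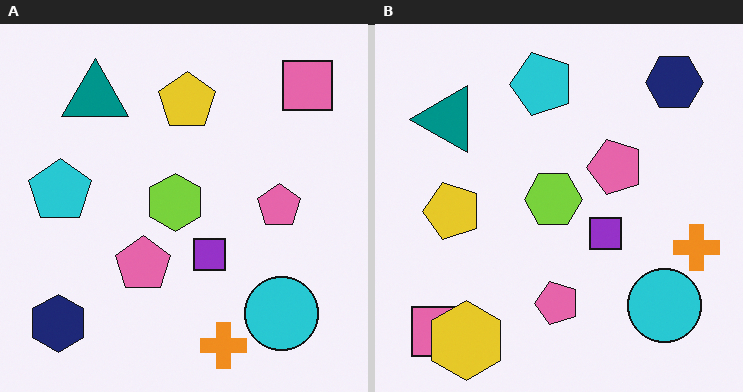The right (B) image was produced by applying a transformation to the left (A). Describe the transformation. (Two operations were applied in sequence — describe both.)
The right (B) image is the left (A) transposed (reflected across the top-left ↔ bottom-right diagonal), then overlaid with an additional yellow hexagon.

Shapes have swapped their row and column positions — what was in the top-right is now in the bottom-left — a diagonal reflection. A yellow hexagon appears in the right (B) image that is absent from the left (A).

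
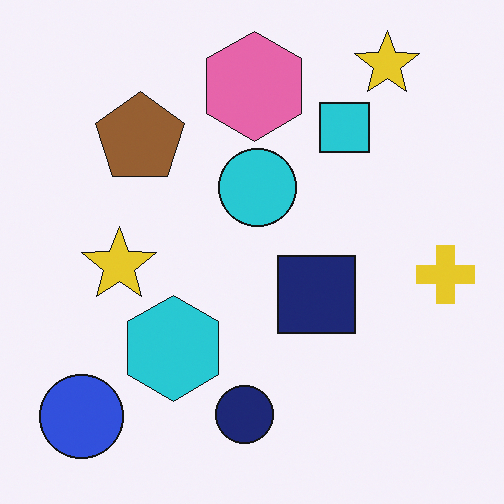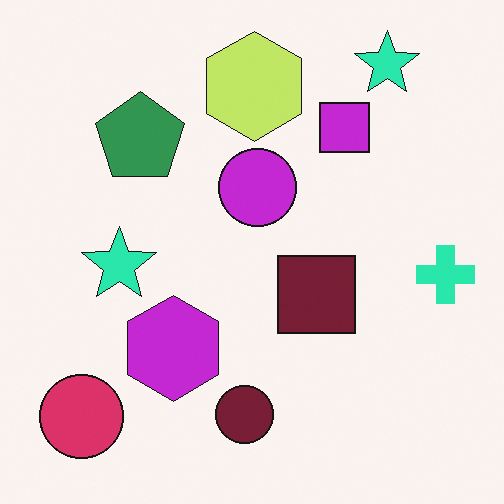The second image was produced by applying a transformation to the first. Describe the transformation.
The transformation is: hue-shifted through roughly a third of the color wheel.

Every shape's color has rotated by the same amount around the hue wheel — a uniform hue shift.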